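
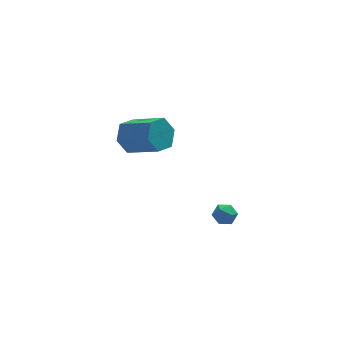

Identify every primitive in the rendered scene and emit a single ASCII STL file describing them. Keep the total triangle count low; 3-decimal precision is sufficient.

solid 
facet normal -0.588 0.646 -0.486
outer loop
vertex -2.062 3.396 1.271
vertex -2.796 2.931 1.541
vertex -2.474 3.61 2.054
endloop
endfacet
facet normal 0.670 0.726 0.154
outer loop
vertex -2.062 3.396 1.271
vertex -2.474 3.61 2.054
vertex -0.95 2.175 2.189
endloop
endfacet
facet normal 0.670 0.726 0.155
outer loop
vertex -0.95 2.175 2.189
vertex -2.474 3.61 2.054
vertex -1.362 2.388 2.972
endloop
endfacet
facet normal 0.589 -0.646 0.486
outer loop
vertex -0.95 2.175 2.189
vertex -1.362 2.388 2.972
vertex -1.684 1.709 2.459
endloop
endfacet
facet normal -0.589 0.646 -0.486
outer loop
vertex -2.474 3.61 2.054
vertex -2.796 2.931 1.541
vertex -3.208 3.144 2.324
endloop
endfacet
facet normal -0.057 0.566 0.822
outer loop
vertex -2.474 3.61 2.054
vertex -3.208 3.144 2.324
vertex -1.362 2.388 2.972
endloop
endfacet
facet normal -0.057 0.567 0.822
outer loop
vertex -1.362 2.388 2.972
vertex -3.208 3.144 2.324
vertex -2.096 1.923 3.242
endloop
endfacet
facet normal 0.588 -0.646 0.486
outer loop
vertex -1.362 2.388 2.972
vertex -2.096 1.923 3.242
vertex -1.684 1.709 2.459
endloop
endfacet
facet normal -0.589 0.646 -0.486
outer loop
vertex -3.208 3.144 2.324
vertex -2.796 2.931 1.541
vertex -3.53 2.465 1.811
endloop
endfacet
facet normal -0.727 -0.160 0.668
outer loop
vertex -3.208 3.144 2.324
vertex -3.53 2.465 1.811
vertex -2.096 1.923 3.242
endloop
endfacet
facet normal -0.727 -0.160 0.668
outer loop
vertex -2.096 1.923 3.242
vertex -3.53 2.465 1.811
vertex -2.418 1.244 2.729
endloop
endfacet
facet normal 0.588 -0.646 0.486
outer loop
vertex -2.096 1.923 3.242
vertex -2.418 1.244 2.729
vertex -1.684 1.709 2.459
endloop
endfacet
facet normal -0.589 0.646 -0.486
outer loop
vertex -3.53 2.465 1.811
vertex -2.796 2.931 1.541
vertex -3.118 2.252 1.028
endloop
endfacet
facet normal -0.670 -0.726 -0.155
outer loop
vertex -3.53 2.465 1.811
vertex -3.118 2.252 1.028
vertex -2.418 1.244 2.729
endloop
endfacet
facet normal -0.670 -0.726 -0.154
outer loop
vertex -2.418 1.244 2.729
vertex -3.118 2.252 1.028
vertex -2.006 1.03 1.946
endloop
endfacet
facet normal 0.588 -0.646 0.486
outer loop
vertex -2.418 1.244 2.729
vertex -2.006 1.03 1.946
vertex -1.684 1.709 2.459
endloop
endfacet
facet normal -0.588 0.646 -0.486
outer loop
vertex -3.118 2.252 1.028
vertex -2.796 2.931 1.541
vertex -2.384 2.717 0.758
endloop
endfacet
facet normal 0.056 -0.566 -0.822
outer loop
vertex -3.118 2.252 1.028
vertex -2.384 2.717 0.758
vertex -2.006 1.03 1.946
endloop
endfacet
facet normal 0.057 -0.566 -0.822
outer loop
vertex -2.006 1.03 1.946
vertex -2.384 2.717 0.758
vertex -1.272 1.496 1.676
endloop
endfacet
facet normal 0.589 -0.646 0.486
outer loop
vertex -2.006 1.03 1.946
vertex -1.272 1.496 1.676
vertex -1.684 1.709 2.459
endloop
endfacet
facet normal -0.588 0.646 -0.486
outer loop
vertex -2.384 2.717 0.758
vertex -2.796 2.931 1.541
vertex -2.062 3.396 1.271
endloop
endfacet
facet normal 0.727 0.160 -0.668
outer loop
vertex -2.384 2.717 0.758
vertex -2.062 3.396 1.271
vertex -1.272 1.496 1.676
endloop
endfacet
facet normal 0.727 0.160 -0.668
outer loop
vertex -1.272 1.496 1.676
vertex -2.062 3.396 1.271
vertex -0.95 2.175 2.189
endloop
endfacet
facet normal 0.589 -0.646 0.486
outer loop
vertex -1.272 1.496 1.676
vertex -0.95 2.175 2.189
vertex -1.684 1.709 2.459
endloop
endfacet
facet normal -0.678 0.735 0.008
outer loop
vertex 0.973 1.712 -4.127
vertex 0.58 1.346 -3.776
vertex 1.002 1.732 -3.487
endloop
endfacet
facet normal -0.016 0.999 -0.031
outer loop
vertex 0.973 1.712 -4.127
vertex 1.002 1.732 -3.487
vertex 1.542 1.73 -3.832
endloop
endfacet
facet normal 0.296 0.731 -0.615
outer loop
vertex 0.973 1.712 -4.127
vertex 1.542 1.73 -3.832
vertex 1.454 1.342 -4.335
endloop
endfacet
facet normal -0.174 0.301 -0.938
outer loop
vertex 0.973 1.712 -4.127
vertex 1.454 1.342 -4.335
vertex 0.859 1.105 -4.301
endloop
endfacet
facet normal -0.776 0.304 -0.552
outer loop
vertex 0.973 1.712 -4.127
vertex 0.859 1.105 -4.301
vertex 0.58 1.346 -3.776
endloop
endfacet
facet normal 0.347 0.768 0.538
outer loop
vertex 1.542 1.73 -3.832
vertex 1.002 1.732 -3.487
vertex 1.501 1.375 -3.299
endloop
endfacet
facet normal -0.723 0.341 0.600
outer loop
vertex 1.002 1.732 -3.487
vertex 0.58 1.346 -3.776
vertex 0.906 1.138 -3.265
endloop
endfacet
facet normal -0.883 -0.357 -0.305
outer loop
vertex 0.58 1.346 -3.776
vertex 0.859 1.105 -4.301
vertex 0.818 0.75 -3.768
endloop
endfacet
facet normal 0.091 -0.362 -0.928
outer loop
vertex 0.859 1.105 -4.301
vertex 1.454 1.342 -4.335
vertex 1.358 0.748 -4.113
endloop
endfacet
facet normal 0.850 0.334 -0.407
outer loop
vertex 1.454 1.342 -4.335
vertex 1.542 1.73 -3.832
vertex 1.78 1.134 -3.824
endloop
endfacet
facet normal 0.174 -0.301 0.938
outer loop
vertex 1.387 0.768 -3.473
vertex 1.501 1.375 -3.299
vertex 0.906 1.138 -3.265
endloop
endfacet
facet normal -0.296 -0.731 0.615
outer loop
vertex 1.387 0.768 -3.473
vertex 0.906 1.138 -3.265
vertex 0.818 0.75 -3.768
endloop
endfacet
facet normal 0.016 -0.999 0.031
outer loop
vertex 1.387 0.768 -3.473
vertex 0.818 0.75 -3.768
vertex 1.358 0.748 -4.113
endloop
endfacet
facet normal 0.678 -0.735 -0.008
outer loop
vertex 1.387 0.768 -3.473
vertex 1.358 0.748 -4.113
vertex 1.78 1.134 -3.824
endloop
endfacet
facet normal 0.776 -0.304 0.552
outer loop
vertex 1.387 0.768 -3.473
vertex 1.78 1.134 -3.824
vertex 1.501 1.375 -3.299
endloop
endfacet
facet normal -0.091 0.362 0.928
outer loop
vertex 0.906 1.138 -3.265
vertex 1.501 1.375 -3.299
vertex 1.002 1.732 -3.487
endloop
endfacet
facet normal -0.850 -0.334 0.407
outer loop
vertex 0.818 0.75 -3.768
vertex 0.906 1.138 -3.265
vertex 0.58 1.346 -3.776
endloop
endfacet
facet normal -0.347 -0.768 -0.538
outer loop
vertex 1.358 0.748 -4.113
vertex 0.818 0.75 -3.768
vertex 0.859 1.105 -4.301
endloop
endfacet
facet normal 0.723 -0.341 -0.600
outer loop
vertex 1.78 1.134 -3.824
vertex 1.358 0.748 -4.113
vertex 1.454 1.342 -4.335
endloop
endfacet
facet normal 0.883 0.357 0.305
outer loop
vertex 1.501 1.375 -3.299
vertex 1.78 1.134 -3.824
vertex 1.542 1.73 -3.832
endloop
endfacet

endsolid


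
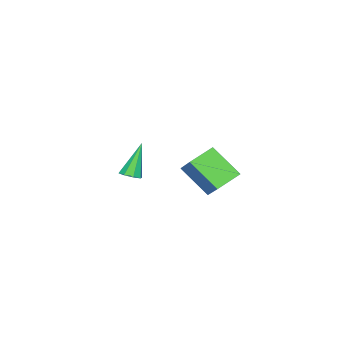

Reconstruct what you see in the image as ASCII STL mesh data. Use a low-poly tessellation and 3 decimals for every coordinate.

solid 
facet normal -0.466 -0.591 -0.658
outer loop
vertex -1.139 2.242 2.337
vertex -2.227 2.626 2.763
vertex -1.137 3.499 1.208
endloop
endfacet
facet normal 0.884 -0.313 -0.346
outer loop
vertex -0.493 4.314 2.117
vertex -1.139 2.242 2.337
vertex -1.137 3.499 1.208
endloop
endfacet
facet normal -0.467 -0.590 -0.659
outer loop
vertex -1.137 3.499 1.208
vertex -2.227 2.626 2.763
vertex -2.224 3.884 1.634
endloop
endfacet
facet normal 0.002 0.744 -0.668
outer loop
vertex -2.224 3.884 1.634
vertex -0.493 4.314 2.117
vertex -1.137 3.499 1.208
endloop
endfacet
facet normal -0.001 -0.744 0.668
outer loop
vertex -1.139 2.242 2.337
vertex -1.583 3.441 3.672
vertex -2.227 2.626 2.763
endloop
endfacet
facet normal 0.885 -0.313 -0.346
outer loop
vertex -0.496 3.056 3.246
vertex -1.139 2.242 2.337
vertex -0.493 4.314 2.117
endloop
endfacet
facet normal -0.002 -0.744 0.668
outer loop
vertex -0.496 3.056 3.246
vertex -1.583 3.441 3.672
vertex -1.139 2.242 2.337
endloop
endfacet
facet normal -0.884 0.313 0.346
outer loop
vertex -2.227 2.626 2.763
vertex -1.583 3.441 3.672
vertex -2.224 3.884 1.634
endloop
endfacet
facet normal 0.001 0.744 -0.668
outer loop
vertex -1.581 4.698 2.543
vertex -0.493 4.314 2.117
vertex -2.224 3.884 1.634
endloop
endfacet
facet normal -0.885 0.312 0.346
outer loop
vertex -2.224 3.884 1.634
vertex -1.583 3.441 3.672
vertex -1.581 4.698 2.543
endloop
endfacet
facet normal 0.466 0.590 0.659
outer loop
vertex -1.581 4.698 2.543
vertex -0.496 3.056 3.246
vertex -0.493 4.314 2.117
endloop
endfacet
facet normal 0.467 0.590 0.658
outer loop
vertex -1.583 3.441 3.672
vertex -0.496 3.056 3.246
vertex -1.581 4.698 2.543
endloop
endfacet
facet normal 0.459 -0.033 -0.888
outer loop
vertex -2.914 -1.899 -0.053
vertex -3.232 -1.528 -0.231
vertex -2.77 -1.533 0.008
endloop
endfacet
facet normal 0.665 -0.370 0.649
outer loop
vertex -2.914 -1.899 -0.053
vertex -2.77 -1.533 0.008
vertex -4.048 -1.472 1.351
endloop
endfacet
facet normal 0.459 -0.032 -0.888
outer loop
vertex -2.77 -1.533 0.008
vertex -3.232 -1.528 -0.231
vertex -2.897 -1.164 -0.071
endloop
endfacet
facet normal 0.681 0.370 0.632
outer loop
vertex -2.77 -1.533 0.008
vertex -2.897 -1.164 -0.071
vertex -4.048 -1.472 1.351
endloop
endfacet
facet normal 0.458 -0.031 -0.888
outer loop
vertex -2.897 -1.164 -0.071
vertex -3.232 -1.528 -0.231
vertex -3.22 -1.009 -0.243
endloop
endfacet
facet normal 0.228 0.897 0.379
outer loop
vertex -2.897 -1.164 -0.071
vertex -3.22 -1.009 -0.243
vertex -4.048 -1.472 1.351
endloop
endfacet
facet normal 0.457 -0.031 -0.889
outer loop
vertex -3.22 -1.009 -0.243
vertex -3.232 -1.528 -0.231
vertex -3.551 -1.157 -0.408
endloop
endfacet
facet normal -0.425 0.904 0.042
outer loop
vertex -3.22 -1.009 -0.243
vertex -3.551 -1.157 -0.408
vertex -4.048 -1.472 1.351
endloop
endfacet
facet normal 0.457 -0.031 -0.889
outer loop
vertex -3.551 -1.157 -0.408
vertex -3.232 -1.528 -0.231
vertex -3.695 -1.523 -0.469
endloop
endfacet
facet normal -0.903 0.386 -0.186
outer loop
vertex -3.551 -1.157 -0.408
vertex -3.695 -1.523 -0.469
vertex -4.048 -1.472 1.351
endloop
endfacet
facet normal 0.457 -0.033 -0.889
outer loop
vertex -3.695 -1.523 -0.469
vertex -3.232 -1.528 -0.231
vertex -3.568 -1.892 -0.39
endloop
endfacet
facet normal -0.920 -0.353 -0.169
outer loop
vertex -3.695 -1.523 -0.469
vertex -3.568 -1.892 -0.39
vertex -4.048 -1.472 1.351
endloop
endfacet
facet normal 0.457 -0.034 -0.889
outer loop
vertex -3.568 -1.892 -0.39
vertex -3.232 -1.528 -0.231
vertex -3.245 -2.048 -0.218
endloop
endfacet
facet normal -0.469 -0.879 0.083
outer loop
vertex -3.568 -1.892 -0.39
vertex -3.245 -2.048 -0.218
vertex -4.048 -1.472 1.351
endloop
endfacet
facet normal 0.458 -0.034 -0.888
outer loop
vertex -3.245 -2.048 -0.218
vertex -3.232 -1.528 -0.231
vertex -2.914 -1.899 -0.053
endloop
endfacet
facet normal 0.189 -0.887 0.422
outer loop
vertex -3.245 -2.048 -0.218
vertex -2.914 -1.899 -0.053
vertex -4.048 -1.472 1.351
endloop
endfacet

endsolid


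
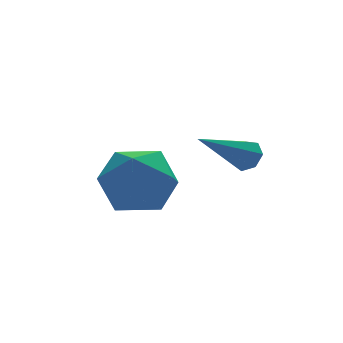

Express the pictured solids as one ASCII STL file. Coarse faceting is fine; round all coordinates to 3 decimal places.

solid 
facet normal 0.796 0.271 -0.542
outer loop
vertex -0.469 3.36 1.308
vertex -0.781 3.397 0.868
vertex -0.664 3.779 1.231
endloop
endfacet
facet normal 0.250 0.286 0.925
outer loop
vertex -0.469 3.36 1.308
vertex -0.664 3.779 1.231
vertex -2.459 2.823 2.012
endloop
endfacet
facet normal 0.795 0.272 -0.542
outer loop
vertex -0.664 3.779 1.231
vertex -0.781 3.397 0.868
vertex -0.947 3.91 0.882
endloop
endfacet
facet normal -0.228 0.836 0.499
outer loop
vertex -0.664 3.779 1.231
vertex -0.947 3.91 0.882
vertex -2.459 2.823 2.012
endloop
endfacet
facet normal 0.795 0.272 -0.542
outer loop
vertex -0.947 3.91 0.882
vertex -0.781 3.397 0.868
vertex -1.105 3.655 0.522
endloop
endfacet
facet normal -0.670 0.712 -0.211
outer loop
vertex -0.947 3.91 0.882
vertex -1.105 3.655 0.522
vertex -2.459 2.823 2.012
endloop
endfacet
facet normal 0.795 0.271 -0.542
outer loop
vertex -1.105 3.655 0.522
vertex -0.781 3.397 0.868
vertex -1.019 3.205 0.423
endloop
endfacet
facet normal -0.742 0.006 -0.671
outer loop
vertex -1.105 3.655 0.522
vertex -1.019 3.205 0.423
vertex -2.459 2.823 2.012
endloop
endfacet
facet normal 0.795 0.271 -0.542
outer loop
vertex -1.019 3.205 0.423
vertex -0.781 3.397 0.868
vertex -0.754 2.9 0.659
endloop
endfacet
facet normal -0.389 -0.751 -0.533
outer loop
vertex -1.019 3.205 0.423
vertex -0.754 2.9 0.659
vertex -2.459 2.823 2.012
endloop
endfacet
facet normal 0.796 0.271 -0.542
outer loop
vertex -0.754 2.9 0.659
vertex -0.781 3.397 0.868
vertex -0.509 2.968 1.053
endloop
endfacet
facet normal 0.120 -0.988 0.096
outer loop
vertex -0.754 2.9 0.659
vertex -0.509 2.968 1.053
vertex -2.459 2.823 2.012
endloop
endfacet
facet normal 0.796 0.271 -0.542
outer loop
vertex -0.509 2.968 1.053
vertex -0.781 3.397 0.868
vertex -0.469 3.36 1.308
endloop
endfacet
facet normal 0.406 -0.527 0.746
outer loop
vertex -0.509 2.968 1.053
vertex -0.469 3.36 1.308
vertex -2.459 2.823 2.012
endloop
endfacet
facet normal 0.036 0.219 0.975
outer loop
vertex -4.089 4.514 1.129
vertex -4.068 3.324 1.396
vertex -3.023 3.929 1.221
endloop
endfacet
facet normal 0.350 0.730 0.587
outer loop
vertex -4.089 4.514 1.129
vertex -3.023 3.929 1.221
vertex -3.201 4.736 0.324
endloop
endfacet
facet normal -0.132 0.983 0.126
outer loop
vertex -4.089 4.514 1.129
vertex -3.201 4.736 0.324
vertex -4.355 4.63 -0.056
endloop
endfacet
facet normal -0.743 0.629 0.228
outer loop
vertex -4.089 4.514 1.129
vertex -4.355 4.63 -0.056
vertex -4.891 3.757 0.607
endloop
endfacet
facet normal -0.639 0.158 0.753
outer loop
vertex -4.089 4.514 1.129
vertex -4.891 3.757 0.607
vertex -4.068 3.324 1.396
endloop
endfacet
facet normal 0.877 0.430 0.213
outer loop
vertex -3.201 4.736 0.324
vertex -3.023 3.929 1.221
vertex -2.629 3.683 0.093
endloop
endfacet
facet normal 0.370 -0.396 0.840
outer loop
vertex -3.023 3.929 1.221
vertex -4.068 3.324 1.396
vertex -3.165 2.81 0.756
endloop
endfacet
facet normal -0.722 -0.498 0.480
outer loop
vertex -4.068 3.324 1.396
vertex -4.891 3.757 0.607
vertex -4.319 2.704 0.376
endloop
endfacet
facet normal -0.890 0.266 -0.369
outer loop
vertex -4.891 3.757 0.607
vertex -4.355 4.63 -0.056
vertex -4.497 3.511 -0.521
endloop
endfacet
facet normal 0.099 0.839 -0.535
outer loop
vertex -4.355 4.63 -0.056
vertex -3.201 4.736 0.324
vertex -3.452 4.116 -0.696
endloop
endfacet
facet normal 0.743 -0.629 -0.228
outer loop
vertex -3.431 2.926 -0.429
vertex -2.629 3.683 0.093
vertex -3.165 2.81 0.756
endloop
endfacet
facet normal 0.132 -0.983 -0.126
outer loop
vertex -3.431 2.926 -0.429
vertex -3.165 2.81 0.756
vertex -4.319 2.704 0.376
endloop
endfacet
facet normal -0.350 -0.730 -0.587
outer loop
vertex -3.431 2.926 -0.429
vertex -4.319 2.704 0.376
vertex -4.497 3.511 -0.521
endloop
endfacet
facet normal -0.036 -0.219 -0.975
outer loop
vertex -3.431 2.926 -0.429
vertex -4.497 3.511 -0.521
vertex -3.452 4.116 -0.696
endloop
endfacet
facet normal 0.639 -0.158 -0.753
outer loop
vertex -3.431 2.926 -0.429
vertex -3.452 4.116 -0.696
vertex -2.629 3.683 0.093
endloop
endfacet
facet normal 0.890 -0.266 0.369
outer loop
vertex -3.165 2.81 0.756
vertex -2.629 3.683 0.093
vertex -3.023 3.929 1.221
endloop
endfacet
facet normal -0.099 -0.839 0.535
outer loop
vertex -4.319 2.704 0.376
vertex -3.165 2.81 0.756
vertex -4.068 3.324 1.396
endloop
endfacet
facet normal -0.877 -0.430 -0.213
outer loop
vertex -4.497 3.511 -0.521
vertex -4.319 2.704 0.376
vertex -4.891 3.757 0.607
endloop
endfacet
facet normal -0.370 0.396 -0.840
outer loop
vertex -3.452 4.116 -0.696
vertex -4.497 3.511 -0.521
vertex -4.355 4.63 -0.056
endloop
endfacet
facet normal 0.722 0.498 -0.480
outer loop
vertex -2.629 3.683 0.093
vertex -3.452 4.116 -0.696
vertex -3.201 4.736 0.324
endloop
endfacet

endsolid


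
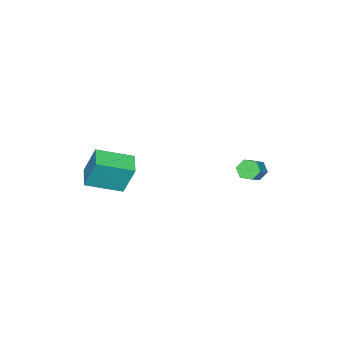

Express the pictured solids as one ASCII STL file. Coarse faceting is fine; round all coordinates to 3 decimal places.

solid 
facet normal -0.769 -0.161 -0.619
outer loop
vertex -3.558 1.558 -1.942
vertex -3.826 1.158 -1.505
vertex -3.968 1.792 -1.494
endloop
endfacet
facet normal 0.111 0.919 -0.378
outer loop
vertex -3.558 1.558 -1.942
vertex -3.968 1.792 -1.494
vertex -2.207 1.843 -0.851
endloop
endfacet
facet normal 0.112 0.919 -0.379
outer loop
vertex -2.207 1.843 -0.851
vertex -3.968 1.792 -1.494
vertex -2.616 2.077 -0.404
endloop
endfacet
facet normal 0.769 0.161 0.619
outer loop
vertex -2.207 1.843 -0.851
vertex -2.616 2.077 -0.404
vertex -2.474 1.442 -0.415
endloop
endfacet
facet normal -0.768 -0.161 -0.620
outer loop
vertex -3.968 1.792 -1.494
vertex -3.826 1.158 -1.505
vertex -4.236 1.391 -1.058
endloop
endfacet
facet normal -0.491 0.770 0.407
outer loop
vertex -3.968 1.792 -1.494
vertex -4.236 1.391 -1.058
vertex -2.616 2.077 -0.404
endloop
endfacet
facet normal -0.491 0.770 0.407
outer loop
vertex -2.616 2.077 -0.404
vertex -4.236 1.391 -1.058
vertex -2.884 1.676 0.032
endloop
endfacet
facet normal 0.768 0.161 0.620
outer loop
vertex -2.616 2.077 -0.404
vertex -2.884 1.676 0.032
vertex -2.474 1.442 -0.415
endloop
endfacet
facet normal -0.768 -0.162 -0.620
outer loop
vertex -4.236 1.391 -1.058
vertex -3.826 1.158 -1.505
vertex -4.093 0.757 -1.069
endloop
endfacet
facet normal -0.601 -0.149 0.785
outer loop
vertex -4.236 1.391 -1.058
vertex -4.093 0.757 -1.069
vertex -2.884 1.676 0.032
endloop
endfacet
facet normal -0.602 -0.147 0.784
outer loop
vertex -2.884 1.676 0.032
vertex -4.093 0.757 -1.069
vertex -2.742 1.042 0.022
endloop
endfacet
facet normal 0.768 0.162 0.620
outer loop
vertex -2.884 1.676 0.032
vertex -2.742 1.042 0.022
vertex -2.474 1.442 -0.415
endloop
endfacet
facet normal -0.769 -0.161 -0.619
outer loop
vertex -4.093 0.757 -1.069
vertex -3.826 1.158 -1.505
vertex -3.684 0.523 -1.516
endloop
endfacet
facet normal -0.112 -0.919 0.379
outer loop
vertex -4.093 0.757 -1.069
vertex -3.684 0.523 -1.516
vertex -2.742 1.042 0.022
endloop
endfacet
facet normal -0.111 -0.919 0.378
outer loop
vertex -2.742 1.042 0.022
vertex -3.684 0.523 -1.516
vertex -2.332 0.808 -0.426
endloop
endfacet
facet normal 0.769 0.161 0.619
outer loop
vertex -2.742 1.042 0.022
vertex -2.332 0.808 -0.426
vertex -2.474 1.442 -0.415
endloop
endfacet
facet normal -0.768 -0.161 -0.620
outer loop
vertex -3.684 0.523 -1.516
vertex -3.826 1.158 -1.505
vertex -3.416 0.924 -1.952
endloop
endfacet
facet normal 0.491 -0.770 -0.407
outer loop
vertex -3.684 0.523 -1.516
vertex -3.416 0.924 -1.952
vertex -2.332 0.808 -0.426
endloop
endfacet
facet normal 0.491 -0.770 -0.407
outer loop
vertex -2.332 0.808 -0.426
vertex -3.416 0.924 -1.952
vertex -2.064 1.209 -0.862
endloop
endfacet
facet normal 0.768 0.161 0.620
outer loop
vertex -2.332 0.808 -0.426
vertex -2.064 1.209 -0.862
vertex -2.474 1.442 -0.415
endloop
endfacet
facet normal -0.768 -0.162 -0.620
outer loop
vertex -3.416 0.924 -1.952
vertex -3.826 1.158 -1.505
vertex -3.558 1.558 -1.942
endloop
endfacet
facet normal 0.602 0.147 -0.785
outer loop
vertex -3.416 0.924 -1.952
vertex -3.558 1.558 -1.942
vertex -2.064 1.209 -0.862
endloop
endfacet
facet normal 0.602 0.149 -0.784
outer loop
vertex -2.064 1.209 -0.862
vertex -3.558 1.558 -1.942
vertex -2.207 1.843 -0.851
endloop
endfacet
facet normal 0.768 0.162 0.620
outer loop
vertex -2.064 1.209 -0.862
vertex -2.207 1.843 -0.851
vertex -2.474 1.442 -0.415
endloop
endfacet
facet normal -0.563 0.761 -0.323
outer loop
vertex 1.914 -2.6 1.976
vertex 2.934 -1.915 1.81
vertex 2.056 -3.234 0.233
endloop
endfacet
facet normal -0.822 -0.553 0.134
outer loop
vertex 3.206 -4.785 0.89
vertex 1.914 -2.6 1.976
vertex 2.056 -3.234 0.233
endloop
endfacet
facet normal -0.564 0.760 -0.322
outer loop
vertex 2.056 -3.234 0.233
vertex 2.934 -1.915 1.81
vertex 3.076 -2.548 0.067
endloop
endfacet
facet normal 0.076 -0.340 -0.937
outer loop
vertex 3.076 -2.548 0.067
vertex 3.206 -4.785 0.89
vertex 2.056 -3.234 0.233
endloop
endfacet
facet normal -0.076 0.341 0.937
outer loop
vertex 1.914 -2.6 1.976
vertex 4.084 -3.466 2.467
vertex 2.934 -1.915 1.81
endloop
endfacet
facet normal -0.822 -0.553 0.134
outer loop
vertex 3.064 -4.152 2.633
vertex 1.914 -2.6 1.976
vertex 3.206 -4.785 0.89
endloop
endfacet
facet normal -0.076 0.340 0.937
outer loop
vertex 3.064 -4.152 2.633
vertex 4.084 -3.466 2.467
vertex 1.914 -2.6 1.976
endloop
endfacet
facet normal 0.822 0.553 -0.134
outer loop
vertex 2.934 -1.915 1.81
vertex 4.084 -3.466 2.467
vertex 3.076 -2.548 0.067
endloop
endfacet
facet normal 0.076 -0.340 -0.937
outer loop
vertex 4.226 -4.1 0.724
vertex 3.206 -4.785 0.89
vertex 3.076 -2.548 0.067
endloop
endfacet
facet normal 0.823 0.553 -0.134
outer loop
vertex 3.076 -2.548 0.067
vertex 4.084 -3.466 2.467
vertex 4.226 -4.1 0.724
endloop
endfacet
facet normal 0.563 -0.761 0.322
outer loop
vertex 4.226 -4.1 0.724
vertex 3.064 -4.152 2.633
vertex 3.206 -4.785 0.89
endloop
endfacet
facet normal 0.564 -0.760 0.322
outer loop
vertex 4.084 -3.466 2.467
vertex 3.064 -4.152 2.633
vertex 4.226 -4.1 0.724
endloop
endfacet

endsolid


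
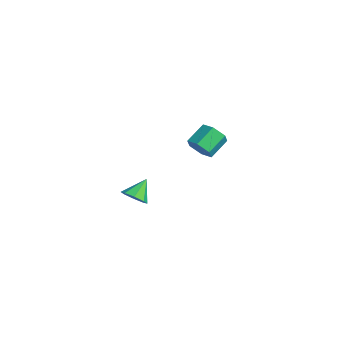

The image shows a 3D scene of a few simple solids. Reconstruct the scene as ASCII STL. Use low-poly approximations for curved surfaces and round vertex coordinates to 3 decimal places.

solid 
facet normal 0.337 -0.665 -0.666
outer loop
vertex 4.086 -3.169 3.14
vertex 3.619 -3.713 3.447
vertex 3.548 -3.181 2.88
endloop
endfacet
facet normal 0.086 0.971 -0.224
outer loop
vertex 4.086 -3.169 3.14
vertex 3.548 -3.181 2.88
vertex 3.161 -2.807 4.353
endloop
endfacet
facet normal 0.337 -0.665 -0.666
outer loop
vertex 3.548 -3.181 2.88
vertex 3.619 -3.713 3.447
vertex 3.052 -3.505 2.953
endloop
endfacet
facet normal -0.549 0.764 -0.338
outer loop
vertex 3.548 -3.181 2.88
vertex 3.052 -3.505 2.953
vertex 3.161 -2.807 4.353
endloop
endfacet
facet normal 0.336 -0.666 -0.666
outer loop
vertex 3.052 -3.505 2.953
vertex 3.619 -3.713 3.447
vertex 2.888 -3.95 3.315
endloop
endfacet
facet normal -0.953 0.293 -0.072
outer loop
vertex 3.052 -3.505 2.953
vertex 2.888 -3.95 3.315
vertex 3.161 -2.807 4.353
endloop
endfacet
facet normal 0.336 -0.666 -0.666
outer loop
vertex 2.888 -3.95 3.315
vertex 3.619 -3.713 3.447
vertex 3.152 -4.256 3.754
endloop
endfacet
facet normal -0.892 -0.168 0.419
outer loop
vertex 2.888 -3.95 3.315
vertex 3.152 -4.256 3.754
vertex 3.161 -2.807 4.353
endloop
endfacet
facet normal 0.337 -0.666 -0.665
outer loop
vertex 3.152 -4.256 3.754
vertex 3.619 -3.713 3.447
vertex 3.689 -4.244 4.014
endloop
endfacet
facet normal -0.402 -0.348 0.847
outer loop
vertex 3.152 -4.256 3.754
vertex 3.689 -4.244 4.014
vertex 3.161 -2.807 4.353
endloop
endfacet
facet normal 0.337 -0.666 -0.665
outer loop
vertex 3.689 -4.244 4.014
vertex 3.619 -3.713 3.447
vertex 4.186 -3.92 3.941
endloop
endfacet
facet normal 0.233 -0.141 0.962
outer loop
vertex 3.689 -4.244 4.014
vertex 4.186 -3.92 3.941
vertex 3.161 -2.807 4.353
endloop
endfacet
facet normal 0.337 -0.666 -0.666
outer loop
vertex 4.186 -3.92 3.941
vertex 3.619 -3.713 3.447
vertex 4.35 -3.475 3.579
endloop
endfacet
facet normal 0.638 0.330 0.695
outer loop
vertex 4.186 -3.92 3.941
vertex 4.35 -3.475 3.579
vertex 3.161 -2.807 4.353
endloop
endfacet
facet normal 0.337 -0.665 -0.666
outer loop
vertex 4.35 -3.475 3.579
vertex 3.619 -3.713 3.447
vertex 4.086 -3.169 3.14
endloop
endfacet
facet normal 0.577 0.791 0.204
outer loop
vertex 4.35 -3.475 3.579
vertex 4.086 -3.169 3.14
vertex 3.161 -2.807 4.353
endloop
endfacet
facet normal 0.320 -0.797 -0.512
outer loop
vertex -2.276 3.329 1.453
vertex -3.128 3.108 1.264
vertex -2.669 3.649 0.709
endloop
endfacet
facet normal 0.841 0.489 -0.234
outer loop
vertex -2.276 3.329 1.453
vertex -2.669 3.649 0.709
vertex -2.761 4.533 2.226
endloop
endfacet
facet normal 0.840 0.489 -0.234
outer loop
vertex -2.761 4.533 2.226
vertex -2.669 3.649 0.709
vertex -3.154 4.852 1.482
endloop
endfacet
facet normal -0.321 0.797 0.511
outer loop
vertex -2.761 4.533 2.226
vertex -3.154 4.852 1.482
vertex -3.612 4.312 2.036
endloop
endfacet
facet normal 0.320 -0.797 -0.512
outer loop
vertex -2.669 3.649 0.709
vertex -3.128 3.108 1.264
vertex -3.521 3.428 0.52
endloop
endfacet
facet normal 0.042 0.552 -0.833
outer loop
vertex -2.669 3.649 0.709
vertex -3.521 3.428 0.52
vertex -3.154 4.852 1.482
endloop
endfacet
facet normal 0.043 0.552 -0.833
outer loop
vertex -3.154 4.852 1.482
vertex -3.521 3.428 0.52
vertex -4.005 4.631 1.292
endloop
endfacet
facet normal -0.321 0.797 0.511
outer loop
vertex -3.154 4.852 1.482
vertex -4.005 4.631 1.292
vertex -3.612 4.312 2.036
endloop
endfacet
facet normal 0.321 -0.797 -0.512
outer loop
vertex -3.521 3.428 0.52
vertex -3.128 3.108 1.264
vertex -3.979 2.887 1.074
endloop
endfacet
facet normal -0.799 0.063 -0.599
outer loop
vertex -3.521 3.428 0.52
vertex -3.979 2.887 1.074
vertex -4.005 4.631 1.292
endloop
endfacet
facet normal -0.798 0.063 -0.599
outer loop
vertex -4.005 4.631 1.292
vertex -3.979 2.887 1.074
vertex -4.464 4.091 1.847
endloop
endfacet
facet normal -0.320 0.798 0.511
outer loop
vertex -4.005 4.631 1.292
vertex -4.464 4.091 1.847
vertex -3.612 4.312 2.036
endloop
endfacet
facet normal 0.321 -0.797 -0.511
outer loop
vertex -3.979 2.887 1.074
vertex -3.128 3.108 1.264
vertex -3.586 2.568 1.818
endloop
endfacet
facet normal -0.840 -0.489 0.234
outer loop
vertex -3.979 2.887 1.074
vertex -3.586 2.568 1.818
vertex -4.464 4.091 1.847
endloop
endfacet
facet normal -0.840 -0.489 0.234
outer loop
vertex -4.464 4.091 1.847
vertex -3.586 2.568 1.818
vertex -4.071 3.771 2.591
endloop
endfacet
facet normal -0.320 0.797 0.512
outer loop
vertex -4.464 4.091 1.847
vertex -4.071 3.771 2.591
vertex -3.612 4.312 2.036
endloop
endfacet
facet normal 0.321 -0.797 -0.511
outer loop
vertex -3.586 2.568 1.818
vertex -3.128 3.108 1.264
vertex -2.735 2.789 2.008
endloop
endfacet
facet normal -0.043 -0.552 0.833
outer loop
vertex -3.586 2.568 1.818
vertex -2.735 2.789 2.008
vertex -4.071 3.771 2.591
endloop
endfacet
facet normal -0.042 -0.551 0.833
outer loop
vertex -4.071 3.771 2.591
vertex -2.735 2.789 2.008
vertex -3.219 3.992 2.78
endloop
endfacet
facet normal -0.320 0.797 0.512
outer loop
vertex -4.071 3.771 2.591
vertex -3.219 3.992 2.78
vertex -3.612 4.312 2.036
endloop
endfacet
facet normal 0.320 -0.798 -0.511
outer loop
vertex -2.735 2.789 2.008
vertex -3.128 3.108 1.264
vertex -2.276 3.329 1.453
endloop
endfacet
facet normal 0.798 -0.063 0.599
outer loop
vertex -2.735 2.789 2.008
vertex -2.276 3.329 1.453
vertex -3.219 3.992 2.78
endloop
endfacet
facet normal 0.798 -0.063 0.599
outer loop
vertex -3.219 3.992 2.78
vertex -2.276 3.329 1.453
vertex -2.761 4.533 2.226
endloop
endfacet
facet normal -0.321 0.797 0.512
outer loop
vertex -3.219 3.992 2.78
vertex -2.761 4.533 2.226
vertex -3.612 4.312 2.036
endloop
endfacet

endsolid


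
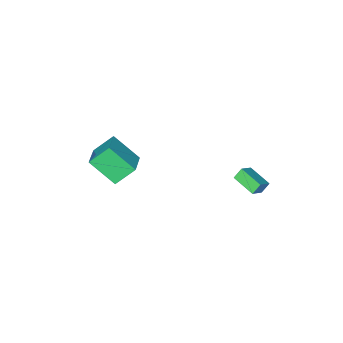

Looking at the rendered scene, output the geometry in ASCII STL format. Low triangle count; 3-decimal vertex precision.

solid 
facet normal -0.643 0.338 0.687
outer loop
vertex 3.164 -3.357 4.543
vertex 4.32 -2.288 5.099
vertex 2.459 -1.874 3.155
endloop
endfacet
facet normal -0.692 -0.640 -0.333
outer loop
vertex 3.52 -2.432 2.021
vertex 3.164 -3.357 4.543
vertex 2.459 -1.874 3.155
endloop
endfacet
facet normal -0.643 0.338 0.687
outer loop
vertex 2.459 -1.874 3.155
vertex 4.32 -2.288 5.099
vertex 3.616 -0.805 3.711
endloop
endfacet
facet normal -0.327 0.690 -0.646
outer loop
vertex 3.616 -0.805 3.711
vertex 3.52 -2.432 2.021
vertex 2.459 -1.874 3.155
endloop
endfacet
facet normal 0.327 -0.690 0.646
outer loop
vertex 3.164 -3.357 4.543
vertex 5.381 -2.846 3.965
vertex 4.32 -2.288 5.099
endloop
endfacet
facet normal -0.693 -0.640 -0.333
outer loop
vertex 4.224 -3.915 3.409
vertex 3.164 -3.357 4.543
vertex 3.52 -2.432 2.021
endloop
endfacet
facet normal 0.327 -0.690 0.646
outer loop
vertex 4.224 -3.915 3.409
vertex 5.381 -2.846 3.965
vertex 3.164 -3.357 4.543
endloop
endfacet
facet normal 0.692 0.640 0.333
outer loop
vertex 4.32 -2.288 5.099
vertex 5.381 -2.846 3.965
vertex 3.616 -0.805 3.711
endloop
endfacet
facet normal -0.327 0.690 -0.646
outer loop
vertex 4.676 -1.363 2.577
vertex 3.52 -2.432 2.021
vertex 3.616 -0.805 3.711
endloop
endfacet
facet normal 0.693 0.640 0.332
outer loop
vertex 3.616 -0.805 3.711
vertex 5.381 -2.846 3.965
vertex 4.676 -1.363 2.577
endloop
endfacet
facet normal 0.643 -0.338 -0.687
outer loop
vertex 4.676 -1.363 2.577
vertex 4.224 -3.915 3.409
vertex 3.52 -2.432 2.021
endloop
endfacet
facet normal 0.643 -0.338 -0.688
outer loop
vertex 5.381 -2.846 3.965
vertex 4.224 -3.915 3.409
vertex 4.676 -1.363 2.577
endloop
endfacet
facet normal -0.611 0.129 0.781
outer loop
vertex -3.406 0.417 -0.204
vertex -3.468 2.016 -0.516
vertex -4.299 0.251 -0.876
endloop
endfacet
facet normal 0.038 -0.981 0.192
outer loop
vertex -3.792 0.144 -1.524
vertex -3.406 0.417 -0.204
vertex -4.299 0.251 -0.876
endloop
endfacet
facet normal -0.611 0.129 0.781
outer loop
vertex -4.299 0.251 -0.876
vertex -3.468 2.016 -0.516
vertex -4.361 1.85 -1.188
endloop
endfacet
facet normal -0.791 -0.147 -0.594
outer loop
vertex -4.361 1.85 -1.188
vertex -3.792 0.144 -1.524
vertex -4.299 0.251 -0.876
endloop
endfacet
facet normal 0.791 0.147 0.594
outer loop
vertex -3.406 0.417 -0.204
vertex -2.961 1.909 -1.164
vertex -3.468 2.016 -0.516
endloop
endfacet
facet normal 0.038 -0.981 0.192
outer loop
vertex -2.899 0.31 -0.852
vertex -3.406 0.417 -0.204
vertex -3.792 0.144 -1.524
endloop
endfacet
facet normal 0.791 0.147 0.594
outer loop
vertex -2.899 0.31 -0.852
vertex -2.961 1.909 -1.164
vertex -3.406 0.417 -0.204
endloop
endfacet
facet normal -0.038 0.981 -0.192
outer loop
vertex -3.468 2.016 -0.516
vertex -2.961 1.909 -1.164
vertex -4.361 1.85 -1.188
endloop
endfacet
facet normal -0.791 -0.147 -0.594
outer loop
vertex -3.854 1.743 -1.836
vertex -3.792 0.144 -1.524
vertex -4.361 1.85 -1.188
endloop
endfacet
facet normal -0.038 0.981 -0.192
outer loop
vertex -4.361 1.85 -1.188
vertex -2.961 1.909 -1.164
vertex -3.854 1.743 -1.836
endloop
endfacet
facet normal 0.611 -0.129 -0.781
outer loop
vertex -3.854 1.743 -1.836
vertex -2.899 0.31 -0.852
vertex -3.792 0.144 -1.524
endloop
endfacet
facet normal 0.611 -0.129 -0.781
outer loop
vertex -2.961 1.909 -1.164
vertex -2.899 0.31 -0.852
vertex -3.854 1.743 -1.836
endloop
endfacet

endsolid


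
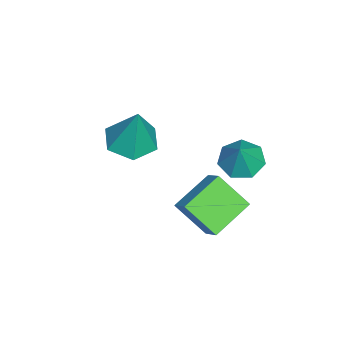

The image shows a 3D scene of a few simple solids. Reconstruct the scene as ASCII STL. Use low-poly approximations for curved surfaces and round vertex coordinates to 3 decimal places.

solid 
facet normal -0.250 -0.189 -0.950
outer loop
vertex 1.004 -4.186 -2.472
vertex 0.265 -3.515 -2.411
vertex 1.176 -3.23 -2.707
endloop
endfacet
facet normal 0.973 -0.127 0.195
outer loop
vertex 1.004 -4.186 -2.472
vertex 1.176 -3.23 -2.707
vertex 0.755 -3.145 -0.549
endloop
endfacet
facet normal -0.250 -0.189 -0.950
outer loop
vertex 1.176 -3.23 -2.707
vertex 0.265 -3.515 -2.411
vertex 0.437 -2.559 -2.646
endloop
endfacet
facet normal 0.673 0.732 0.103
outer loop
vertex 1.176 -3.23 -2.707
vertex 0.437 -2.559 -2.646
vertex 0.755 -3.145 -0.549
endloop
endfacet
facet normal -0.250 -0.189 -0.950
outer loop
vertex 0.437 -2.559 -2.646
vertex 0.265 -3.515 -2.411
vertex -0.474 -2.844 -2.35
endloop
endfacet
facet normal -0.198 0.936 0.292
outer loop
vertex 0.437 -2.559 -2.646
vertex -0.474 -2.844 -2.35
vertex 0.755 -3.145 -0.549
endloop
endfacet
facet normal -0.250 -0.189 -0.950
outer loop
vertex -0.474 -2.844 -2.35
vertex 0.265 -3.515 -2.411
vertex -0.646 -3.801 -2.114
endloop
endfacet
facet normal -0.771 0.280 0.573
outer loop
vertex -0.474 -2.844 -2.35
vertex -0.646 -3.801 -2.114
vertex 0.755 -3.145 -0.549
endloop
endfacet
facet normal -0.250 -0.189 -0.950
outer loop
vertex -0.646 -3.801 -2.114
vertex 0.265 -3.515 -2.411
vertex 0.093 -4.472 -2.175
endloop
endfacet
facet normal -0.471 -0.580 0.665
outer loop
vertex -0.646 -3.801 -2.114
vertex 0.093 -4.472 -2.175
vertex 0.755 -3.145 -0.549
endloop
endfacet
facet normal -0.250 -0.189 -0.950
outer loop
vertex 0.093 -4.472 -2.175
vertex 0.265 -3.515 -2.411
vertex 1.004 -4.186 -2.472
endloop
endfacet
facet normal 0.401 -0.783 0.476
outer loop
vertex 0.093 -4.472 -2.175
vertex 1.004 -4.186 -2.472
vertex 0.755 -3.145 -0.549
endloop
endfacet
facet normal -0.509 -0.030 -0.860
outer loop
vertex 0.714 0.805 -3.307
vertex 0.121 0.319 -2.939
vertex 0.156 1.167 -2.989
endloop
endfacet
facet normal 0.606 0.775 0.181
outer loop
vertex 0.714 0.805 -3.307
vertex 0.156 1.167 -2.989
vertex 0.819 0.361 -1.761
endloop
endfacet
facet normal -0.508 -0.030 -0.861
outer loop
vertex 0.156 1.167 -2.989
vertex 0.121 0.319 -2.939
vertex -0.429 0.891 -2.634
endloop
endfacet
facet normal -0.046 0.824 0.565
outer loop
vertex 0.156 1.167 -2.989
vertex -0.429 0.891 -2.634
vertex 0.819 0.361 -1.761
endloop
endfacet
facet normal -0.509 -0.031 -0.860
outer loop
vertex -0.429 0.891 -2.634
vertex 0.121 0.319 -2.939
vertex -0.599 0.185 -2.508
endloop
endfacet
facet normal -0.475 0.264 0.839
outer loop
vertex -0.429 0.891 -2.634
vertex -0.599 0.185 -2.508
vertex 0.819 0.361 -1.761
endloop
endfacet
facet normal -0.509 -0.030 -0.860
outer loop
vertex -0.599 0.185 -2.508
vertex 0.121 0.319 -2.939
vertex -0.227 -0.42 -2.707
endloop
endfacet
facet normal -0.360 -0.484 0.798
outer loop
vertex -0.599 0.185 -2.508
vertex -0.227 -0.42 -2.707
vertex 0.819 0.361 -1.761
endloop
endfacet
facet normal -0.510 -0.030 -0.860
outer loop
vertex -0.227 -0.42 -2.707
vertex 0.121 0.319 -2.939
vertex 0.407 -0.469 -3.081
endloop
endfacet
facet normal 0.212 -0.856 0.472
outer loop
vertex -0.227 -0.42 -2.707
vertex 0.407 -0.469 -3.081
vertex 0.819 0.361 -1.761
endloop
endfacet
facet normal -0.509 -0.030 -0.860
outer loop
vertex 0.407 -0.469 -3.081
vertex 0.121 0.319 -2.939
vertex 0.826 0.077 -3.348
endloop
endfacet
facet normal 0.813 -0.572 0.106
outer loop
vertex 0.407 -0.469 -3.081
vertex 0.826 0.077 -3.348
vertex 0.819 0.361 -1.761
endloop
endfacet
facet normal -0.509 -0.030 -0.860
outer loop
vertex 0.826 0.077 -3.348
vertex 0.121 0.319 -2.939
vertex 0.714 0.805 -3.307
endloop
endfacet
facet normal 0.988 0.153 -0.023
outer loop
vertex 0.826 0.077 -3.348
vertex 0.714 0.805 -3.307
vertex 0.819 0.361 -1.761
endloop
endfacet
facet normal -0.767 0.524 0.371
outer loop
vertex 1.738 -0.53 -2.497
vertex 2.355 -0.063 -1.88
vertex 1.976 0.583 -3.578
endloop
endfacet
facet normal -0.623 -0.472 -0.623
outer loop
vertex 3.265 -0.297 -4.2
vertex 1.738 -0.53 -2.497
vertex 1.976 0.583 -3.578
endloop
endfacet
facet normal -0.767 0.524 0.371
outer loop
vertex 1.976 0.583 -3.578
vertex 2.355 -0.063 -1.88
vertex 2.593 1.05 -2.961
endloop
endfacet
facet normal 0.152 0.709 -0.689
outer loop
vertex 2.593 1.05 -2.961
vertex 3.265 -0.297 -4.2
vertex 1.976 0.583 -3.578
endloop
endfacet
facet normal -0.152 -0.709 0.689
outer loop
vertex 1.738 -0.53 -2.497
vertex 3.644 -0.943 -2.502
vertex 2.355 -0.063 -1.88
endloop
endfacet
facet normal -0.623 -0.472 -0.623
outer loop
vertex 3.027 -1.41 -3.119
vertex 1.738 -0.53 -2.497
vertex 3.265 -0.297 -4.2
endloop
endfacet
facet normal -0.152 -0.709 0.689
outer loop
vertex 3.027 -1.41 -3.119
vertex 3.644 -0.943 -2.502
vertex 1.738 -0.53 -2.497
endloop
endfacet
facet normal 0.623 0.472 0.623
outer loop
vertex 2.355 -0.063 -1.88
vertex 3.644 -0.943 -2.502
vertex 2.593 1.05 -2.961
endloop
endfacet
facet normal 0.152 0.709 -0.689
outer loop
vertex 3.882 0.17 -3.583
vertex 3.265 -0.297 -4.2
vertex 2.593 1.05 -2.961
endloop
endfacet
facet normal 0.623 0.472 0.623
outer loop
vertex 2.593 1.05 -2.961
vertex 3.644 -0.943 -2.502
vertex 3.882 0.17 -3.583
endloop
endfacet
facet normal 0.767 -0.524 -0.371
outer loop
vertex 3.882 0.17 -3.583
vertex 3.027 -1.41 -3.119
vertex 3.265 -0.297 -4.2
endloop
endfacet
facet normal 0.767 -0.524 -0.371
outer loop
vertex 3.644 -0.943 -2.502
vertex 3.027 -1.41 -3.119
vertex 3.882 0.17 -3.583
endloop
endfacet

endsolid


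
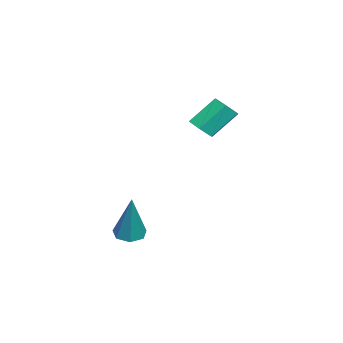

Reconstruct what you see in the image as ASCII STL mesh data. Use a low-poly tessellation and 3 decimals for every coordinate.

solid 
facet normal 0.311 -0.613 -0.726
outer loop
vertex -2.49 -0.396 2.709
vertex -3.09 -0.444 2.493
vertex -2.706 0.016 2.269
endloop
endfacet
facet normal 0.889 0.458 -0.007
outer loop
vertex -2.49 -0.396 2.709
vertex -2.706 0.016 2.269
vertex -2.949 0.512 3.783
endloop
endfacet
facet normal 0.889 0.458 -0.007
outer loop
vertex -2.949 0.512 3.783
vertex -2.706 0.016 2.269
vertex -3.165 0.924 3.343
endloop
endfacet
facet normal -0.310 0.613 0.726
outer loop
vertex -2.949 0.512 3.783
vertex -3.165 0.924 3.343
vertex -3.55 0.464 3.567
endloop
endfacet
facet normal 0.311 -0.613 -0.726
outer loop
vertex -2.706 0.016 2.269
vertex -3.09 -0.444 2.493
vertex -3.306 -0.033 2.053
endloop
endfacet
facet normal 0.152 0.786 -0.600
outer loop
vertex -2.706 0.016 2.269
vertex -3.306 -0.033 2.053
vertex -3.165 0.924 3.343
endloop
endfacet
facet normal 0.153 0.786 -0.600
outer loop
vertex -3.165 0.924 3.343
vertex -3.306 -0.033 2.053
vertex -3.765 0.876 3.127
endloop
endfacet
facet normal -0.310 0.613 0.726
outer loop
vertex -3.165 0.924 3.343
vertex -3.765 0.876 3.127
vertex -3.55 0.464 3.567
endloop
endfacet
facet normal 0.310 -0.614 -0.726
outer loop
vertex -3.306 -0.033 2.053
vertex -3.09 -0.444 2.493
vertex -3.691 -0.492 2.277
endloop
endfacet
facet normal -0.736 0.328 -0.592
outer loop
vertex -3.306 -0.033 2.053
vertex -3.691 -0.492 2.277
vertex -3.765 0.876 3.127
endloop
endfacet
facet normal -0.736 0.328 -0.592
outer loop
vertex -3.765 0.876 3.127
vertex -3.691 -0.492 2.277
vertex -4.15 0.416 3.351
endloop
endfacet
facet normal -0.310 0.613 0.726
outer loop
vertex -3.765 0.876 3.127
vertex -4.15 0.416 3.351
vertex -3.55 0.464 3.567
endloop
endfacet
facet normal 0.310 -0.613 -0.726
outer loop
vertex -3.691 -0.492 2.277
vertex -3.09 -0.444 2.493
vertex -3.475 -0.904 2.717
endloop
endfacet
facet normal -0.889 -0.458 0.007
outer loop
vertex -3.691 -0.492 2.277
vertex -3.475 -0.904 2.717
vertex -4.15 0.416 3.351
endloop
endfacet
facet normal -0.889 -0.458 0.007
outer loop
vertex -4.15 0.416 3.351
vertex -3.475 -0.904 2.717
vertex -3.934 0.004 3.791
endloop
endfacet
facet normal -0.311 0.613 0.726
outer loop
vertex -4.15 0.416 3.351
vertex -3.934 0.004 3.791
vertex -3.55 0.464 3.567
endloop
endfacet
facet normal 0.310 -0.613 -0.726
outer loop
vertex -3.475 -0.904 2.717
vertex -3.09 -0.444 2.493
vertex -2.875 -0.856 2.933
endloop
endfacet
facet normal -0.153 -0.786 0.599
outer loop
vertex -3.475 -0.904 2.717
vertex -2.875 -0.856 2.933
vertex -3.934 0.004 3.791
endloop
endfacet
facet normal -0.152 -0.786 0.600
outer loop
vertex -3.934 0.004 3.791
vertex -2.875 -0.856 2.933
vertex -3.334 0.053 4.007
endloop
endfacet
facet normal -0.311 0.613 0.726
outer loop
vertex -3.934 0.004 3.791
vertex -3.334 0.053 4.007
vertex -3.55 0.464 3.567
endloop
endfacet
facet normal 0.310 -0.613 -0.726
outer loop
vertex -2.875 -0.856 2.933
vertex -3.09 -0.444 2.493
vertex -2.49 -0.396 2.709
endloop
endfacet
facet normal 0.736 -0.328 0.592
outer loop
vertex -2.875 -0.856 2.933
vertex -2.49 -0.396 2.709
vertex -3.334 0.053 4.007
endloop
endfacet
facet normal 0.736 -0.328 0.592
outer loop
vertex -3.334 0.053 4.007
vertex -2.49 -0.396 2.709
vertex -2.949 0.512 3.783
endloop
endfacet
facet normal -0.310 0.614 0.726
outer loop
vertex -3.334 0.053 4.007
vertex -2.949 0.512 3.783
vertex -3.55 0.464 3.567
endloop
endfacet
facet normal -0.325 -0.107 -0.940
outer loop
vertex 0.09 -2.531 -2.229
vertex -0.496 -2.665 -2.011
vertex -0.247 -2.095 -2.162
endloop
endfacet
facet normal 0.785 0.616 -0.064
outer loop
vertex 0.09 -2.531 -2.229
vertex -0.247 -2.095 -2.162
vertex 0.196 -2.435 -0.009
endloop
endfacet
facet normal -0.325 -0.107 -0.940
outer loop
vertex -0.247 -2.095 -2.162
vertex -0.496 -2.665 -2.011
vertex -0.772 -2.089 -1.981
endloop
endfacet
facet normal 0.061 0.988 0.143
outer loop
vertex -0.247 -2.095 -2.162
vertex -0.772 -2.089 -1.981
vertex 0.196 -2.435 -0.009
endloop
endfacet
facet normal -0.325 -0.107 -0.940
outer loop
vertex -0.772 -2.089 -1.981
vertex -0.496 -2.665 -2.011
vertex -1.089 -2.516 -1.823
endloop
endfacet
facet normal -0.643 0.636 0.427
outer loop
vertex -0.772 -2.089 -1.981
vertex -1.089 -2.516 -1.823
vertex 0.196 -2.435 -0.009
endloop
endfacet
facet normal -0.325 -0.110 -0.939
outer loop
vertex -1.089 -2.516 -1.823
vertex -0.496 -2.665 -2.011
vertex -0.959 -3.056 -1.805
endloop
endfacet
facet normal -0.800 -0.173 0.574
outer loop
vertex -1.089 -2.516 -1.823
vertex -0.959 -3.056 -1.805
vertex 0.196 -2.435 -0.009
endloop
endfacet
facet normal -0.326 -0.108 -0.939
outer loop
vertex -0.959 -3.056 -1.805
vertex -0.496 -2.665 -2.011
vertex -0.481 -3.301 -1.943
endloop
endfacet
facet normal -0.290 -0.832 0.474
outer loop
vertex -0.959 -3.056 -1.805
vertex -0.481 -3.301 -1.943
vertex 0.196 -2.435 -0.009
endloop
endfacet
facet normal -0.324 -0.108 -0.940
outer loop
vertex -0.481 -3.301 -1.943
vertex -0.496 -2.665 -2.011
vertex -0.013 -3.068 -2.131
endloop
endfacet
facet normal 0.500 -0.842 0.202
outer loop
vertex -0.481 -3.301 -1.943
vertex -0.013 -3.068 -2.131
vertex 0.196 -2.435 -0.009
endloop
endfacet
facet normal -0.325 -0.109 -0.940
outer loop
vertex -0.013 -3.068 -2.131
vertex -0.496 -2.665 -2.011
vertex 0.09 -2.531 -2.229
endloop
endfacet
facet normal 0.980 -0.195 -0.038
outer loop
vertex -0.013 -3.068 -2.131
vertex 0.09 -2.531 -2.229
vertex 0.196 -2.435 -0.009
endloop
endfacet

endsolid


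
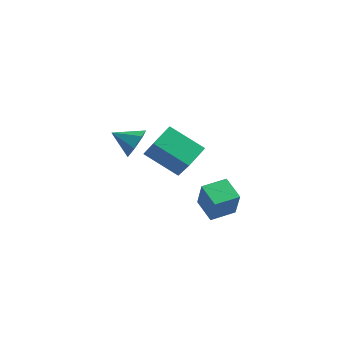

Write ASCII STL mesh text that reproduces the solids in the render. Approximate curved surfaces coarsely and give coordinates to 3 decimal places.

solid 
facet normal -0.854 -0.109 0.508
outer loop
vertex 1.782 -3.08 3.392
vertex 1.949 -1.815 3.944
vertex 0.695 -2.22 1.749
endloop
endfacet
facet normal -0.120 -0.910 -0.397
outer loop
vertex 2.531 -1.985 0.656
vertex 1.782 -3.08 3.392
vertex 0.695 -2.22 1.749
endloop
endfacet
facet normal -0.854 -0.109 0.508
outer loop
vertex 0.695 -2.22 1.749
vertex 1.949 -1.815 3.944
vertex 0.861 -0.955 2.3
endloop
endfacet
facet normal -0.506 0.399 -0.764
outer loop
vertex 0.861 -0.955 2.3
vertex 2.531 -1.985 0.656
vertex 0.695 -2.22 1.749
endloop
endfacet
facet normal 0.506 -0.400 0.764
outer loop
vertex 1.782 -3.08 3.392
vertex 3.785 -1.58 2.851
vertex 1.949 -1.815 3.944
endloop
endfacet
facet normal -0.120 -0.910 -0.397
outer loop
vertex 3.619 -2.845 2.3
vertex 1.782 -3.08 3.392
vertex 2.531 -1.985 0.656
endloop
endfacet
facet normal 0.506 -0.399 0.765
outer loop
vertex 3.619 -2.845 2.3
vertex 3.785 -1.58 2.851
vertex 1.782 -3.08 3.392
endloop
endfacet
facet normal 0.120 0.910 0.397
outer loop
vertex 1.949 -1.815 3.944
vertex 3.785 -1.58 2.851
vertex 0.861 -0.955 2.3
endloop
endfacet
facet normal -0.506 0.400 -0.764
outer loop
vertex 2.698 -0.72 1.208
vertex 2.531 -1.985 0.656
vertex 0.861 -0.955 2.3
endloop
endfacet
facet normal 0.120 0.910 0.397
outer loop
vertex 0.861 -0.955 2.3
vertex 3.785 -1.58 2.851
vertex 2.698 -0.72 1.208
endloop
endfacet
facet normal 0.854 0.109 -0.508
outer loop
vertex 2.698 -0.72 1.208
vertex 3.619 -2.845 2.3
vertex 2.531 -1.985 0.656
endloop
endfacet
facet normal 0.854 0.109 -0.508
outer loop
vertex 3.785 -1.58 2.851
vertex 3.619 -2.845 2.3
vertex 2.698 -0.72 1.208
endloop
endfacet
facet normal -0.802 0.478 0.358
outer loop
vertex 2.098 1.143 -2.28
vertex 2.877 2.375 -2.181
vertex 1.613 1.584 -3.956
endloop
endfacet
facet normal -0.534 -0.843 -0.067
outer loop
vertex 2.783 0.885 -4.479
vertex 2.098 1.143 -2.28
vertex 1.613 1.584 -3.956
endloop
endfacet
facet normal -0.802 0.478 0.358
outer loop
vertex 1.613 1.584 -3.956
vertex 2.877 2.375 -2.181
vertex 2.391 2.815 -3.858
endloop
endfacet
facet normal -0.270 0.245 -0.931
outer loop
vertex 2.391 2.815 -3.858
vertex 2.783 0.885 -4.479
vertex 1.613 1.584 -3.956
endloop
endfacet
facet normal 0.270 -0.245 0.931
outer loop
vertex 2.098 1.143 -2.28
vertex 4.047 1.676 -2.704
vertex 2.877 2.375 -2.181
endloop
endfacet
facet normal -0.533 -0.844 -0.067
outer loop
vertex 3.269 0.445 -2.802
vertex 2.098 1.143 -2.28
vertex 2.783 0.885 -4.479
endloop
endfacet
facet normal 0.269 -0.244 0.931
outer loop
vertex 3.269 0.445 -2.802
vertex 4.047 1.676 -2.704
vertex 2.098 1.143 -2.28
endloop
endfacet
facet normal 0.534 0.843 0.067
outer loop
vertex 2.877 2.375 -2.181
vertex 4.047 1.676 -2.704
vertex 2.391 2.815 -3.858
endloop
endfacet
facet normal -0.269 0.245 -0.931
outer loop
vertex 3.562 2.117 -4.38
vertex 2.783 0.885 -4.479
vertex 2.391 2.815 -3.858
endloop
endfacet
facet normal 0.533 0.843 0.068
outer loop
vertex 2.391 2.815 -3.858
vertex 4.047 1.676 -2.704
vertex 3.562 2.117 -4.38
endloop
endfacet
facet normal 0.802 -0.478 -0.358
outer loop
vertex 3.562 2.117 -4.38
vertex 3.269 0.445 -2.802
vertex 2.783 0.885 -4.479
endloop
endfacet
facet normal 0.802 -0.478 -0.358
outer loop
vertex 4.047 1.676 -2.704
vertex 3.269 0.445 -2.802
vertex 3.562 2.117 -4.38
endloop
endfacet
facet normal 0.854 0.252 -0.455
outer loop
vertex 0.318 -1.645 2.551
vertex -0.164 -1.481 1.737
vertex 0.034 -0.868 2.449
endloop
endfacet
facet normal -0.109 0.090 0.990
outer loop
vertex 0.318 -1.645 2.551
vertex 0.034 -0.868 2.449
vertex -1.376 -1.839 2.383
endloop
endfacet
facet normal 0.855 0.252 -0.454
outer loop
vertex 0.034 -0.868 2.449
vertex -0.164 -1.481 1.737
vertex -0.398 -0.553 1.811
endloop
endfacet
facet normal -0.463 0.630 0.624
outer loop
vertex 0.034 -0.868 2.449
vertex -0.398 -0.553 1.811
vertex -1.376 -1.839 2.383
endloop
endfacet
facet normal 0.854 0.252 -0.455
outer loop
vertex -0.398 -0.553 1.811
vertex -0.164 -1.481 1.737
vertex -0.655 -0.936 1.117
endloop
endfacet
facet normal -0.802 0.596 -0.032
outer loop
vertex -0.398 -0.553 1.811
vertex -0.655 -0.936 1.117
vertex -1.376 -1.839 2.383
endloop
endfacet
facet normal 0.854 0.253 -0.454
outer loop
vertex -0.655 -0.936 1.117
vertex -0.164 -1.481 1.737
vertex -0.541 -1.73 0.89
endloop
endfacet
facet normal -0.873 0.014 -0.487
outer loop
vertex -0.655 -0.936 1.117
vertex -0.541 -1.73 0.89
vertex -1.376 -1.839 2.383
endloop
endfacet
facet normal 0.854 0.253 -0.454
outer loop
vertex -0.541 -1.73 0.89
vertex -0.164 -1.481 1.737
vertex -0.143 -2.336 1.301
endloop
endfacet
facet normal -0.621 -0.676 -0.396
outer loop
vertex -0.541 -1.73 0.89
vertex -0.143 -2.336 1.301
vertex -1.376 -1.839 2.383
endloop
endfacet
facet normal 0.854 0.253 -0.455
outer loop
vertex -0.143 -2.336 1.301
vertex -0.164 -1.481 1.737
vertex 0.239 -2.298 2.04
endloop
endfacet
facet normal -0.236 -0.957 0.171
outer loop
vertex -0.143 -2.336 1.301
vertex 0.239 -2.298 2.04
vertex -1.376 -1.839 2.383
endloop
endfacet
facet normal 0.854 0.253 -0.455
outer loop
vertex 0.239 -2.298 2.04
vertex -0.164 -1.481 1.737
vertex 0.318 -1.645 2.551
endloop
endfacet
facet normal -0.008 -0.616 0.788
outer loop
vertex 0.239 -2.298 2.04
vertex 0.318 -1.645 2.551
vertex -1.376 -1.839 2.383
endloop
endfacet

endsolid


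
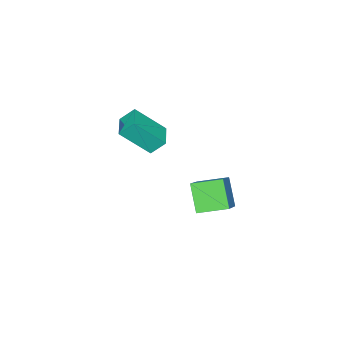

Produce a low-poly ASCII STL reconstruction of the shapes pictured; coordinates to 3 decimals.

solid 
facet normal -0.375 -0.503 0.778
outer loop
vertex 3.183 3.123 -0.829
vertex 2.413 4.143 -0.541
vertex 1.778 2.388 -1.982
endloop
endfacet
facet normal 0.588 -0.779 -0.220
outer loop
vertex 2.307 3.097 -3.079
vertex 3.183 3.123 -0.829
vertex 1.778 2.388 -1.982
endloop
endfacet
facet normal -0.375 -0.504 0.778
outer loop
vertex 1.778 2.388 -1.982
vertex 2.413 4.143 -0.541
vertex 1.008 3.408 -1.693
endloop
endfacet
facet normal -0.717 -0.375 -0.588
outer loop
vertex 1.008 3.408 -1.693
vertex 2.307 3.097 -3.079
vertex 1.778 2.388 -1.982
endloop
endfacet
facet normal 0.717 0.375 0.588
outer loop
vertex 3.183 3.123 -0.829
vertex 2.942 4.852 -1.638
vertex 2.413 4.143 -0.541
endloop
endfacet
facet normal 0.588 -0.779 -0.220
outer loop
vertex 3.712 3.832 -1.927
vertex 3.183 3.123 -0.829
vertex 2.307 3.097 -3.079
endloop
endfacet
facet normal 0.717 0.375 0.588
outer loop
vertex 3.712 3.832 -1.927
vertex 2.942 4.852 -1.638
vertex 3.183 3.123 -0.829
endloop
endfacet
facet normal -0.588 0.779 0.220
outer loop
vertex 2.413 4.143 -0.541
vertex 2.942 4.852 -1.638
vertex 1.008 3.408 -1.693
endloop
endfacet
facet normal -0.717 -0.375 -0.588
outer loop
vertex 1.537 4.117 -2.791
vertex 2.307 3.097 -3.079
vertex 1.008 3.408 -1.693
endloop
endfacet
facet normal -0.588 0.779 0.220
outer loop
vertex 1.008 3.408 -1.693
vertex 2.942 4.852 -1.638
vertex 1.537 4.117 -2.791
endloop
endfacet
facet normal 0.375 0.503 -0.779
outer loop
vertex 1.537 4.117 -2.791
vertex 3.712 3.832 -1.927
vertex 2.307 3.097 -3.079
endloop
endfacet
facet normal 0.375 0.504 -0.778
outer loop
vertex 2.942 4.852 -1.638
vertex 3.712 3.832 -1.927
vertex 1.537 4.117 -2.791
endloop
endfacet
facet normal -0.461 0.551 -0.696
outer loop
vertex 0.257 -0.376 -0.926
vertex 1.174 0.333 -0.973
vertex 0.62 -0.888 -1.572
endloop
endfacet
facet normal -0.790 -0.611 0.041
outer loop
vertex 1.446 -1.873 -0.327
vertex 0.257 -0.376 -0.926
vertex 0.62 -0.888 -1.572
endloop
endfacet
facet normal -0.463 0.551 -0.695
outer loop
vertex 0.62 -0.888 -1.572
vertex 1.174 0.333 -0.973
vertex 1.536 -0.178 -1.619
endloop
endfacet
facet normal 0.404 -0.568 -0.717
outer loop
vertex 1.536 -0.178 -1.619
vertex 1.446 -1.873 -0.327
vertex 0.62 -0.888 -1.572
endloop
endfacet
facet normal -0.403 0.569 0.717
outer loop
vertex 0.257 -0.376 -0.926
vertex 2.0 -0.652 0.272
vertex 1.174 0.333 -0.973
endloop
endfacet
facet normal -0.790 -0.611 0.041
outer loop
vertex 1.084 -1.362 0.319
vertex 0.257 -0.376 -0.926
vertex 1.446 -1.873 -0.327
endloop
endfacet
facet normal -0.403 0.568 0.718
outer loop
vertex 1.084 -1.362 0.319
vertex 2.0 -0.652 0.272
vertex 0.257 -0.376 -0.926
endloop
endfacet
facet normal 0.790 0.611 -0.041
outer loop
vertex 1.174 0.333 -0.973
vertex 2.0 -0.652 0.272
vertex 1.536 -0.178 -1.619
endloop
endfacet
facet normal 0.403 -0.568 -0.718
outer loop
vertex 2.363 -1.164 -0.374
vertex 1.446 -1.873 -0.327
vertex 1.536 -0.178 -1.619
endloop
endfacet
facet normal 0.790 0.611 -0.041
outer loop
vertex 1.536 -0.178 -1.619
vertex 2.0 -0.652 0.272
vertex 2.363 -1.164 -0.374
endloop
endfacet
facet normal 0.462 -0.551 0.695
outer loop
vertex 2.363 -1.164 -0.374
vertex 1.084 -1.362 0.319
vertex 1.446 -1.873 -0.327
endloop
endfacet
facet normal 0.462 -0.550 0.696
outer loop
vertex 2.0 -0.652 0.272
vertex 1.084 -1.362 0.319
vertex 2.363 -1.164 -0.374
endloop
endfacet

endsolid


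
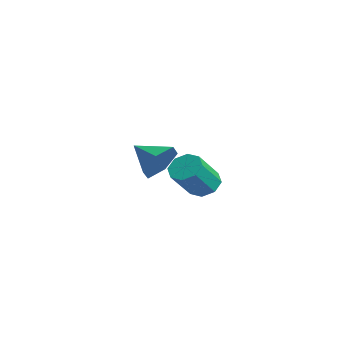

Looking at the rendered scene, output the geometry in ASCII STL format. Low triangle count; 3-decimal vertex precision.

solid 
facet normal 0.720 0.526 -0.452
outer loop
vertex -2.352 0.644 0.617
vertex -2.943 0.994 0.083
vertex -2.754 1.384 0.838
endloop
endfacet
facet normal 0.078 -0.246 0.966
outer loop
vertex -2.352 0.644 0.617
vertex -2.754 1.384 0.838
vertex -3.857 0.326 0.657
endloop
endfacet
facet normal 0.720 0.526 -0.452
outer loop
vertex -2.754 1.384 0.838
vertex -2.943 0.994 0.083
vertex -3.345 1.734 0.304
endloop
endfacet
facet normal -0.489 0.375 0.787
outer loop
vertex -2.754 1.384 0.838
vertex -3.345 1.734 0.304
vertex -3.857 0.326 0.657
endloop
endfacet
facet normal 0.721 0.526 -0.451
outer loop
vertex -3.345 1.734 0.304
vertex -2.943 0.994 0.083
vertex -3.533 1.345 -0.451
endloop
endfacet
facet normal -0.934 0.353 0.051
outer loop
vertex -3.345 1.734 0.304
vertex -3.533 1.345 -0.451
vertex -3.857 0.326 0.657
endloop
endfacet
facet normal 0.721 0.526 -0.451
outer loop
vertex -3.533 1.345 -0.451
vertex -2.943 0.994 0.083
vertex -3.131 0.605 -0.672
endloop
endfacet
facet normal -0.813 -0.291 -0.505
outer loop
vertex -3.533 1.345 -0.451
vertex -3.131 0.605 -0.672
vertex -3.857 0.326 0.657
endloop
endfacet
facet normal 0.720 0.527 -0.451
outer loop
vertex -3.131 0.605 -0.672
vertex -2.943 0.994 0.083
vertex -2.54 0.255 -0.138
endloop
endfacet
facet normal -0.246 -0.913 -0.326
outer loop
vertex -3.131 0.605 -0.672
vertex -2.54 0.255 -0.138
vertex -3.857 0.326 0.657
endloop
endfacet
facet normal 0.720 0.527 -0.451
outer loop
vertex -2.54 0.255 -0.138
vertex -2.943 0.994 0.083
vertex -2.352 0.644 0.617
endloop
endfacet
facet normal 0.199 -0.890 0.409
outer loop
vertex -2.54 0.255 -0.138
vertex -2.352 0.644 0.617
vertex -3.857 0.326 0.657
endloop
endfacet
facet normal -0.379 0.589 -0.714
outer loop
vertex 0.94 1.816 0.451
vertex 0.54 1.368 0.294
vertex 0.532 1.844 0.691
endloop
endfacet
facet normal 0.341 0.806 0.485
outer loop
vertex 0.94 1.816 0.451
vertex 0.532 1.844 0.691
vertex 1.479 0.979 1.463
endloop
endfacet
facet normal 0.341 0.806 0.484
outer loop
vertex 1.479 0.979 1.463
vertex 0.532 1.844 0.691
vertex 1.071 1.007 1.704
endloop
endfacet
facet normal 0.380 -0.590 0.712
outer loop
vertex 1.479 0.979 1.463
vertex 1.071 1.007 1.704
vertex 1.08 0.532 1.306
endloop
endfacet
facet normal -0.379 0.589 -0.714
outer loop
vertex 0.532 1.844 0.691
vertex 0.54 1.368 0.294
vertex 0.129 1.594 0.699
endloop
endfacet
facet normal -0.366 0.612 0.701
outer loop
vertex 0.532 1.844 0.691
vertex 0.129 1.594 0.699
vertex 1.071 1.007 1.704
endloop
endfacet
facet normal -0.366 0.612 0.701
outer loop
vertex 1.071 1.007 1.704
vertex 0.129 1.594 0.699
vertex 0.668 0.757 1.712
endloop
endfacet
facet normal 0.380 -0.590 0.713
outer loop
vertex 1.071 1.007 1.704
vertex 0.668 0.757 1.712
vertex 1.08 0.532 1.306
endloop
endfacet
facet normal -0.379 0.589 -0.714
outer loop
vertex 0.129 1.594 0.699
vertex 0.54 1.368 0.294
vertex -0.033 1.211 0.469
endloop
endfacet
facet normal -0.860 0.059 0.507
outer loop
vertex 0.129 1.594 0.699
vertex -0.033 1.211 0.469
vertex 0.668 0.757 1.712
endloop
endfacet
facet normal -0.860 0.059 0.507
outer loop
vertex 0.668 0.757 1.712
vertex -0.033 1.211 0.469
vertex 0.506 0.374 1.482
endloop
endfacet
facet normal 0.381 -0.589 0.713
outer loop
vertex 0.668 0.757 1.712
vertex 0.506 0.374 1.482
vertex 1.08 0.532 1.306
endloop
endfacet
facet normal -0.379 0.589 -0.713
outer loop
vertex -0.033 1.211 0.469
vertex 0.54 1.368 0.294
vertex 0.141 0.921 0.137
endloop
endfacet
facet normal -0.849 -0.528 0.016
outer loop
vertex -0.033 1.211 0.469
vertex 0.141 0.921 0.137
vertex 0.506 0.374 1.482
endloop
endfacet
facet normal -0.849 -0.528 0.016
outer loop
vertex 0.506 0.374 1.482
vertex 0.141 0.921 0.137
vertex 0.68 0.084 1.149
endloop
endfacet
facet normal 0.381 -0.590 0.712
outer loop
vertex 0.506 0.374 1.482
vertex 0.68 0.084 1.149
vertex 1.08 0.532 1.306
endloop
endfacet
facet normal -0.380 0.590 -0.712
outer loop
vertex 0.141 0.921 0.137
vertex 0.54 1.368 0.294
vertex 0.549 0.893 -0.104
endloop
endfacet
facet normal -0.341 -0.805 -0.484
outer loop
vertex 0.141 0.921 0.137
vertex 0.549 0.893 -0.104
vertex 0.68 0.084 1.149
endloop
endfacet
facet normal -0.340 -0.806 -0.485
outer loop
vertex 0.68 0.084 1.149
vertex 0.549 0.893 -0.104
vertex 1.088 0.056 0.909
endloop
endfacet
facet normal 0.379 -0.589 0.714
outer loop
vertex 0.68 0.084 1.149
vertex 1.088 0.056 0.909
vertex 1.08 0.532 1.306
endloop
endfacet
facet normal -0.380 0.590 -0.713
outer loop
vertex 0.549 0.893 -0.104
vertex 0.54 1.368 0.294
vertex 0.952 1.143 -0.112
endloop
endfacet
facet normal 0.366 -0.612 -0.701
outer loop
vertex 0.549 0.893 -0.104
vertex 0.952 1.143 -0.112
vertex 1.088 0.056 0.909
endloop
endfacet
facet normal 0.366 -0.612 -0.701
outer loop
vertex 1.088 0.056 0.909
vertex 0.952 1.143 -0.112
vertex 1.491 0.306 0.901
endloop
endfacet
facet normal 0.379 -0.589 0.714
outer loop
vertex 1.088 0.056 0.909
vertex 1.491 0.306 0.901
vertex 1.08 0.532 1.306
endloop
endfacet
facet normal -0.381 0.589 -0.713
outer loop
vertex 0.952 1.143 -0.112
vertex 0.54 1.368 0.294
vertex 1.114 1.526 0.118
endloop
endfacet
facet normal 0.860 -0.059 -0.507
outer loop
vertex 0.952 1.143 -0.112
vertex 1.114 1.526 0.118
vertex 1.491 0.306 0.901
endloop
endfacet
facet normal 0.860 -0.059 -0.507
outer loop
vertex 1.491 0.306 0.901
vertex 1.114 1.526 0.118
vertex 1.653 0.689 1.131
endloop
endfacet
facet normal 0.379 -0.589 0.714
outer loop
vertex 1.491 0.306 0.901
vertex 1.653 0.689 1.131
vertex 1.08 0.532 1.306
endloop
endfacet
facet normal -0.381 0.590 -0.712
outer loop
vertex 1.114 1.526 0.118
vertex 0.54 1.368 0.294
vertex 0.94 1.816 0.451
endloop
endfacet
facet normal 0.849 0.528 -0.016
outer loop
vertex 1.114 1.526 0.118
vertex 0.94 1.816 0.451
vertex 1.653 0.689 1.131
endloop
endfacet
facet normal 0.849 0.528 -0.016
outer loop
vertex 1.653 0.689 1.131
vertex 0.94 1.816 0.451
vertex 1.479 0.979 1.463
endloop
endfacet
facet normal 0.379 -0.589 0.713
outer loop
vertex 1.653 0.689 1.131
vertex 1.479 0.979 1.463
vertex 1.08 0.532 1.306
endloop
endfacet

endsolid


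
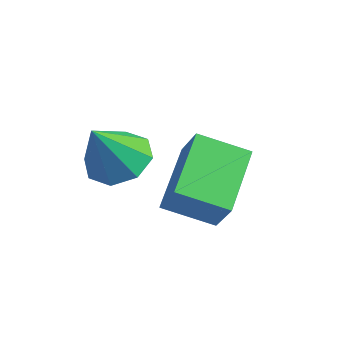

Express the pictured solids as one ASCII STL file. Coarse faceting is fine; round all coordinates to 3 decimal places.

solid 
facet normal -0.562 0.097 -0.822
outer loop
vertex -2.013 -1.116 0.869
vertex -2.693 -0.069 1.457
vertex -1.348 -0.472 0.49
endloop
endfacet
facet normal 0.492 -0.759 -0.426
outer loop
vertex -0.887 -0.551 1.163
vertex -2.013 -1.116 0.869
vertex -1.348 -0.472 0.49
endloop
endfacet
facet normal -0.562 0.096 -0.822
outer loop
vertex -1.348 -0.472 0.49
vertex -2.693 -0.069 1.457
vertex -2.028 0.575 1.077
endloop
endfacet
facet normal 0.664 0.644 -0.379
outer loop
vertex -2.028 0.575 1.077
vertex -0.887 -0.551 1.163
vertex -1.348 -0.472 0.49
endloop
endfacet
facet normal -0.664 -0.644 0.379
outer loop
vertex -2.013 -1.116 0.869
vertex -2.232 -0.148 2.13
vertex -2.693 -0.069 1.457
endloop
endfacet
facet normal 0.492 -0.759 -0.426
outer loop
vertex -1.552 -1.195 1.543
vertex -2.013 -1.116 0.869
vertex -0.887 -0.551 1.163
endloop
endfacet
facet normal -0.664 -0.644 0.379
outer loop
vertex -1.552 -1.195 1.543
vertex -2.232 -0.148 2.13
vertex -2.013 -1.116 0.869
endloop
endfacet
facet normal -0.492 0.759 0.426
outer loop
vertex -2.693 -0.069 1.457
vertex -2.232 -0.148 2.13
vertex -2.028 0.575 1.077
endloop
endfacet
facet normal 0.664 0.644 -0.379
outer loop
vertex -1.567 0.496 1.751
vertex -0.887 -0.551 1.163
vertex -2.028 0.575 1.077
endloop
endfacet
facet normal -0.492 0.759 0.426
outer loop
vertex -2.028 0.575 1.077
vertex -2.232 -0.148 2.13
vertex -1.567 0.496 1.751
endloop
endfacet
facet normal 0.562 -0.096 0.821
outer loop
vertex -1.567 0.496 1.751
vertex -1.552 -1.195 1.543
vertex -0.887 -0.551 1.163
endloop
endfacet
facet normal 0.561 -0.096 0.822
outer loop
vertex -2.232 -0.148 2.13
vertex -1.552 -1.195 1.543
vertex -1.567 0.496 1.751
endloop
endfacet
facet normal -0.055 0.517 -0.854
outer loop
vertex -2.165 -1.988 1.727
vertex -2.501 -1.563 2.006
vertex -1.904 -1.65 1.915
endloop
endfacet
facet normal 0.763 -0.640 0.093
outer loop
vertex -2.165 -1.988 1.727
vertex -1.904 -1.65 1.915
vertex -2.439 -2.137 2.954
endloop
endfacet
facet normal -0.055 0.516 -0.855
outer loop
vertex -1.904 -1.65 1.915
vertex -2.501 -1.563 2.006
vertex -1.993 -1.26 2.156
endloop
endfacet
facet normal 0.899 -0.063 0.433
outer loop
vertex -1.904 -1.65 1.915
vertex -1.993 -1.26 2.156
vertex -2.439 -2.137 2.954
endloop
endfacet
facet normal -0.056 0.517 -0.854
outer loop
vertex -1.993 -1.26 2.156
vertex -2.501 -1.563 2.006
vertex -2.379 -1.048 2.31
endloop
endfacet
facet normal 0.524 0.412 0.746
outer loop
vertex -1.993 -1.26 2.156
vertex -2.379 -1.048 2.31
vertex -2.439 -2.137 2.954
endloop
endfacet
facet normal -0.056 0.517 -0.854
outer loop
vertex -2.379 -1.048 2.31
vertex -2.501 -1.563 2.006
vertex -2.837 -1.137 2.286
endloop
endfacet
facet normal -0.143 0.510 0.848
outer loop
vertex -2.379 -1.048 2.31
vertex -2.837 -1.137 2.286
vertex -2.439 -2.137 2.954
endloop
endfacet
facet normal -0.055 0.518 -0.854
outer loop
vertex -2.837 -1.137 2.286
vertex -2.501 -1.563 2.006
vertex -3.098 -1.476 2.097
endloop
endfacet
facet normal -0.713 0.170 0.680
outer loop
vertex -2.837 -1.137 2.286
vertex -3.098 -1.476 2.097
vertex -2.439 -2.137 2.954
endloop
endfacet
facet normal -0.055 0.517 -0.854
outer loop
vertex -3.098 -1.476 2.097
vertex -2.501 -1.563 2.006
vertex -3.009 -1.865 1.856
endloop
endfacet
facet normal -0.849 -0.405 0.340
outer loop
vertex -3.098 -1.476 2.097
vertex -3.009 -1.865 1.856
vertex -2.439 -2.137 2.954
endloop
endfacet
facet normal -0.055 0.517 -0.854
outer loop
vertex -3.009 -1.865 1.856
vertex -2.501 -1.563 2.006
vertex -2.622 -2.078 1.702
endloop
endfacet
facet normal -0.474 -0.880 0.028
outer loop
vertex -3.009 -1.865 1.856
vertex -2.622 -2.078 1.702
vertex -2.439 -2.137 2.954
endloop
endfacet
facet normal -0.055 0.517 -0.854
outer loop
vertex -2.622 -2.078 1.702
vertex -2.501 -1.563 2.006
vertex -2.165 -1.988 1.727
endloop
endfacet
facet normal 0.197 -0.978 -0.075
outer loop
vertex -2.622 -2.078 1.702
vertex -2.165 -1.988 1.727
vertex -2.439 -2.137 2.954
endloop
endfacet

endsolid


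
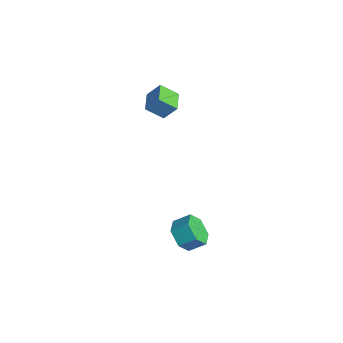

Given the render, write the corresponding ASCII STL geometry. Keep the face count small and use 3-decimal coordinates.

solid 
facet normal -0.364 -0.741 -0.564
outer loop
vertex 3.593 0.11 -2.221
vertex 2.886 0.026 -1.655
vertex 2.835 0.592 -2.366
endloop
endfacet
facet normal 0.417 0.412 -0.811
outer loop
vertex 3.593 0.11 -2.221
vertex 2.835 0.592 -2.366
vertex 3.961 0.858 -1.652
endloop
endfacet
facet normal 0.416 0.413 -0.810
outer loop
vertex 3.961 0.858 -1.652
vertex 2.835 0.592 -2.366
vertex 3.203 1.34 -1.796
endloop
endfacet
facet normal 0.364 0.741 0.564
outer loop
vertex 3.961 0.858 -1.652
vertex 3.203 1.34 -1.796
vertex 3.254 0.774 -1.085
endloop
endfacet
facet normal -0.364 -0.741 -0.564
outer loop
vertex 2.835 0.592 -2.366
vertex 2.886 0.026 -1.655
vertex 2.128 0.508 -1.799
endloop
endfacet
facet normal -0.514 0.665 -0.542
outer loop
vertex 2.835 0.592 -2.366
vertex 2.128 0.508 -1.799
vertex 3.203 1.34 -1.796
endloop
endfacet
facet normal -0.514 0.665 -0.542
outer loop
vertex 3.203 1.34 -1.796
vertex 2.128 0.508 -1.799
vertex 2.496 1.256 -1.229
endloop
endfacet
facet normal 0.364 0.741 0.564
outer loop
vertex 3.203 1.34 -1.796
vertex 2.496 1.256 -1.229
vertex 3.254 0.774 -1.085
endloop
endfacet
facet normal -0.364 -0.741 -0.564
outer loop
vertex 2.128 0.508 -1.799
vertex 2.886 0.026 -1.655
vertex 2.179 -0.058 -1.088
endloop
endfacet
facet normal -0.930 0.253 0.268
outer loop
vertex 2.128 0.508 -1.799
vertex 2.179 -0.058 -1.088
vertex 2.496 1.256 -1.229
endloop
endfacet
facet normal -0.929 0.253 0.268
outer loop
vertex 2.496 1.256 -1.229
vertex 2.179 -0.058 -1.088
vertex 2.547 0.69 -0.519
endloop
endfacet
facet normal 0.364 0.741 0.564
outer loop
vertex 2.496 1.256 -1.229
vertex 2.547 0.69 -0.519
vertex 3.254 0.774 -1.085
endloop
endfacet
facet normal -0.364 -0.741 -0.564
outer loop
vertex 2.179 -0.058 -1.088
vertex 2.886 0.026 -1.655
vertex 2.937 -0.54 -0.944
endloop
endfacet
facet normal -0.416 -0.412 0.811
outer loop
vertex 2.179 -0.058 -1.088
vertex 2.937 -0.54 -0.944
vertex 2.547 0.69 -0.519
endloop
endfacet
facet normal -0.417 -0.412 0.810
outer loop
vertex 2.547 0.69 -0.519
vertex 2.937 -0.54 -0.944
vertex 3.305 0.208 -0.374
endloop
endfacet
facet normal 0.364 0.741 0.564
outer loop
vertex 2.547 0.69 -0.519
vertex 3.305 0.208 -0.374
vertex 3.254 0.774 -1.085
endloop
endfacet
facet normal -0.364 -0.741 -0.564
outer loop
vertex 2.937 -0.54 -0.944
vertex 2.886 0.026 -1.655
vertex 3.644 -0.456 -1.511
endloop
endfacet
facet normal 0.514 -0.665 0.542
outer loop
vertex 2.937 -0.54 -0.944
vertex 3.644 -0.456 -1.511
vertex 3.305 0.208 -0.374
endloop
endfacet
facet normal 0.514 -0.665 0.542
outer loop
vertex 3.305 0.208 -0.374
vertex 3.644 -0.456 -1.511
vertex 4.012 0.292 -0.941
endloop
endfacet
facet normal 0.364 0.741 0.564
outer loop
vertex 3.305 0.208 -0.374
vertex 4.012 0.292 -0.941
vertex 3.254 0.774 -1.085
endloop
endfacet
facet normal -0.364 -0.741 -0.564
outer loop
vertex 3.644 -0.456 -1.511
vertex 2.886 0.026 -1.655
vertex 3.593 0.11 -2.221
endloop
endfacet
facet normal 0.930 -0.253 -0.268
outer loop
vertex 3.644 -0.456 -1.511
vertex 3.593 0.11 -2.221
vertex 4.012 0.292 -0.941
endloop
endfacet
facet normal 0.929 -0.253 -0.268
outer loop
vertex 4.012 0.292 -0.941
vertex 3.593 0.11 -2.221
vertex 3.961 0.858 -1.652
endloop
endfacet
facet normal 0.364 0.741 0.564
outer loop
vertex 4.012 0.292 -0.941
vertex 3.961 0.858 -1.652
vertex 3.254 0.774 -1.085
endloop
endfacet
facet normal -0.349 -0.520 -0.780
outer loop
vertex -3.111 0.885 2.891
vertex -4.173 1.456 2.986
vertex -2.728 1.718 2.164
endloop
endfacet
facet normal 0.878 -0.472 -0.079
outer loop
vertex -2.347 2.284 3.014
vertex -3.111 0.885 2.891
vertex -2.728 1.718 2.164
endloop
endfacet
facet normal -0.349 -0.520 -0.780
outer loop
vertex -2.728 1.718 2.164
vertex -4.173 1.456 2.986
vertex -3.79 2.289 2.259
endloop
endfacet
facet normal 0.327 0.712 -0.621
outer loop
vertex -3.79 2.289 2.259
vertex -2.347 2.284 3.014
vertex -2.728 1.718 2.164
endloop
endfacet
facet normal -0.327 -0.712 0.621
outer loop
vertex -3.111 0.885 2.891
vertex -3.792 2.022 3.836
vertex -4.173 1.456 2.986
endloop
endfacet
facet normal 0.878 -0.472 -0.079
outer loop
vertex -2.73 1.451 3.741
vertex -3.111 0.885 2.891
vertex -2.347 2.284 3.014
endloop
endfacet
facet normal -0.327 -0.712 0.621
outer loop
vertex -2.73 1.451 3.741
vertex -3.792 2.022 3.836
vertex -3.111 0.885 2.891
endloop
endfacet
facet normal -0.878 0.472 0.079
outer loop
vertex -4.173 1.456 2.986
vertex -3.792 2.022 3.836
vertex -3.79 2.289 2.259
endloop
endfacet
facet normal 0.327 0.712 -0.621
outer loop
vertex -3.409 2.855 3.109
vertex -2.347 2.284 3.014
vertex -3.79 2.289 2.259
endloop
endfacet
facet normal -0.878 0.472 0.079
outer loop
vertex -3.79 2.289 2.259
vertex -3.792 2.022 3.836
vertex -3.409 2.855 3.109
endloop
endfacet
facet normal 0.349 0.520 0.780
outer loop
vertex -3.409 2.855 3.109
vertex -2.73 1.451 3.741
vertex -2.347 2.284 3.014
endloop
endfacet
facet normal 0.349 0.520 0.780
outer loop
vertex -3.792 2.022 3.836
vertex -2.73 1.451 3.741
vertex -3.409 2.855 3.109
endloop
endfacet

endsolid
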